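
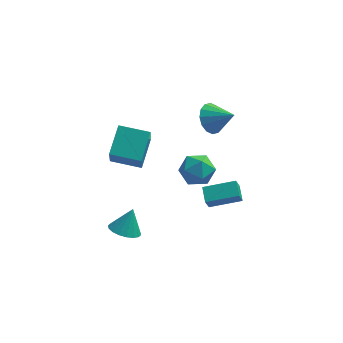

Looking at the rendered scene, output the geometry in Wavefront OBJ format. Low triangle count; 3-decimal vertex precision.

v -2.761 -3.761 -1.531
v -1.857 -3.885 -1.759
v -2.339 -3.159 -0.189
v -1.938 -3.502 -1.905
v -2.182 -3.169 -1.978
v -2.541 -2.954 -1.961
v -2.943 -2.899 -1.86
v -3.309 -3.014 -1.693
v -3.566 -3.277 -1.495
v -3.664 -3.636 -1.303
v -3.583 -4.019 -1.157
v -3.339 -4.352 -1.085
v -2.981 -4.567 -1.101
v -2.579 -4.622 -1.202
v -2.213 -4.507 -1.369
v -1.955 -4.244 -1.568
v 0.441 -1.146 2.775
v 1.476 -0.822 2.572
v 0.584 -2.398 1.508
v 1.619 -2.074 1.305
v 1.375 -2.578 2.256
v 1.287 -1.804 3.039
v 0.773 -1.416 1.041
v 0.685 -0.642 1.824
v 1.682 -0.989 1.5
v 2.054 -1.707 2.251
v 0.006 -1.513 1.829
v 0.378 -2.231 2.58
v -3.909 -0.097 1.563
v -3.536 1.56 2.581
v -4.009 1.049 -0.266
v -3.637 2.706 0.752
v -2.103 -0.346 1.308
v -1.731 1.311 2.326
v -2.204 0.8 -0.521
v -1.831 2.457 0.497
v 1.531 3.647 1.511
v 2.183 4.187 0.891
v 2.829 3.133 2.429
v 2.043 4.535 1.284
v 1.765 4.645 1.739
v 1.425 4.487 2.132
v 1.113 4.104 2.359
v 0.913 3.599 2.359
v 0.879 3.106 2.132
v 1.019 2.758 1.738
v 1.297 2.649 1.284
v 1.637 2.806 0.891
v 1.949 3.189 0.664
v 2.149 3.695 0.664
v 1.764 -3.049 0.192
v 1.575 -3.417 1.036
v 1.554 -2.118 0.55
v 1.365 -2.485 1.395
v 3.555 -2.835 0.685
v 3.366 -3.202 1.53
v 3.345 -1.903 1.044
v 3.156 -2.271 1.888
f 2 1 4
f 2 4 3
f 4 1 5
f 4 5 3
f 5 1 6
f 5 6 3
f 6 1 7
f 6 7 3
f 7 1 8
f 7 8 3
f 8 1 9
f 8 9 3
f 9 1 10
f 9 10 3
f 10 1 11
f 10 11 3
f 11 1 12
f 11 12 3
f 12 1 13
f 12 13 3
f 13 1 14
f 13 14 3
f 14 1 15
f 14 15 3
f 15 1 16
f 15 16 3
f 16 1 2
f 16 2 3
f 17 28 22
f 17 22 18
f 17 18 24
f 17 24 27
f 17 27 28
f 18 22 26
f 22 28 21
f 28 27 19
f 27 24 23
f 24 18 25
f 20 26 21
f 20 21 19
f 20 19 23
f 20 23 25
f 20 25 26
f 21 26 22
f 19 21 28
f 23 19 27
f 25 23 24
f 26 25 18
f 30 32 29
f 33 30 29
f 29 32 31
f 31 33 29
f 30 36 32
f 34 30 33
f 34 36 30
f 32 36 31
f 35 33 31
f 31 36 35
f 35 34 33
f 36 34 35
f 38 37 40
f 38 40 39
f 40 37 41
f 40 41 39
f 41 37 42
f 41 42 39
f 42 37 43
f 42 43 39
f 43 37 44
f 43 44 39
f 44 37 45
f 44 45 39
f 45 37 46
f 45 46 39
f 46 37 47
f 46 47 39
f 47 37 48
f 47 48 39
f 48 37 49
f 48 49 39
f 49 37 50
f 49 50 39
f 50 37 38
f 50 38 39
f 52 54 51
f 55 52 51
f 51 54 53
f 53 55 51
f 52 58 54
f 56 52 55
f 56 58 52
f 54 58 53
f 57 55 53
f 53 58 57
f 57 56 55
f 58 56 57



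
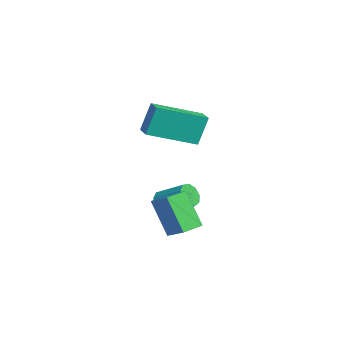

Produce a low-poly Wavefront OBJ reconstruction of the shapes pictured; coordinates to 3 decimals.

v 0.445 0.747 0.785
v 0.27 1.206 2.107
v 0.417 2.805 0.067
v 0.243 3.264 1.389
v 1.377 0.796 0.891
v 1.203 1.255 2.213
v 1.35 2.854 0.173
v 1.175 3.313 1.495
v 2.163 2.24 -4.021
v 1.449 1.729 -2.426
v 2.855 2.734 -3.553
v 2.142 2.223 -1.958
v 2.778 1.377 -4.022
v 2.065 0.866 -2.427
v 3.471 1.871 -3.554
v 2.757 1.36 -1.959
v -0.657 1.853 -3.825
v -0.171 1.67 -4.124
v 0.624 2.624 -3.415
v 0.137 2.807 -3.115
v -0.355 1.975 -4.328
v 0.44 2.929 -3.619
v -0.681 2.223 -4.296
v 0.114 3.177 -3.587
v -0.995 2.298 -4.044
v -0.201 3.252 -3.334
v -1.152 2.164 -3.689
v -0.357 3.118 -2.979
v -1.077 1.885 -3.397
v -0.283 2.839 -2.688
v -0.806 1.591 -3.306
v -0.011 2.545 -2.596
v -0.465 1.42 -3.457
v 0.33 2.373 -2.748
v -0.214 1.451 -3.78
v 0.58 2.405 -3.071
f 2 4 1
f 5 2 1
f 1 4 3
f 3 5 1
f 2 8 4
f 6 2 5
f 6 8 2
f 4 8 3
f 7 5 3
f 3 8 7
f 7 6 5
f 8 6 7
f 10 12 9
f 13 10 9
f 9 12 11
f 11 13 9
f 10 16 12
f 14 10 13
f 14 16 10
f 12 16 11
f 15 13 11
f 11 16 15
f 15 14 13
f 16 14 15
f 18 17 21
f 18 21 19
f 19 21 22
f 19 22 20
f 21 17 23
f 21 23 22
f 22 23 24
f 22 24 20
f 23 17 25
f 23 25 24
f 24 25 26
f 24 26 20
f 25 17 27
f 25 27 26
f 26 27 28
f 26 28 20
f 27 17 29
f 27 29 28
f 28 29 30
f 28 30 20
f 29 17 31
f 29 31 30
f 30 31 32
f 30 32 20
f 31 17 33
f 31 33 32
f 32 33 34
f 32 34 20
f 33 17 35
f 33 35 34
f 34 35 36
f 34 36 20
f 35 17 18
f 35 18 36
f 36 18 19
f 36 19 20



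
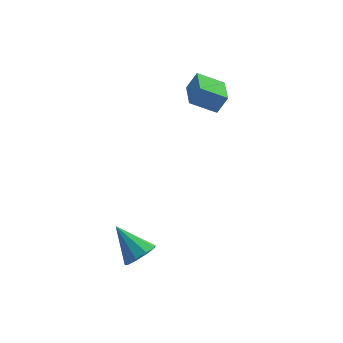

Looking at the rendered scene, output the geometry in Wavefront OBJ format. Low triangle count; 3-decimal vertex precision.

v -1.816 -1.767 -2.624
v -1.225 -1.294 -2.852
v -2.384 -0.533 -1.536
v -1.657 -1.215 -3.167
v -2.163 -1.394 -3.228
v -2.507 -1.747 -3.007
v -2.527 -2.11 -2.606
v -2.215 -2.312 -2.215
v -1.716 -2.259 -2.014
v -1.264 -1.975 -2.1
v -1.07 -1.594 -2.43
v 2.463 2.902 1.932
v 2.957 2.878 2.767
v 2.94 4.26 1.688
v 3.434 4.236 2.522
v 3.546 2.404 1.278
v 4.04 2.38 2.112
v 4.023 3.762 1.033
v 4.517 3.738 1.868
f 2 1 4
f 2 4 3
f 4 1 5
f 4 5 3
f 5 1 6
f 5 6 3
f 6 1 7
f 6 7 3
f 7 1 8
f 7 8 3
f 8 1 9
f 8 9 3
f 9 1 10
f 9 10 3
f 10 1 11
f 10 11 3
f 11 1 2
f 11 2 3
f 13 15 12
f 16 13 12
f 12 15 14
f 14 16 12
f 13 19 15
f 17 13 16
f 17 19 13
f 15 19 14
f 18 16 14
f 14 19 18
f 18 17 16
f 19 17 18



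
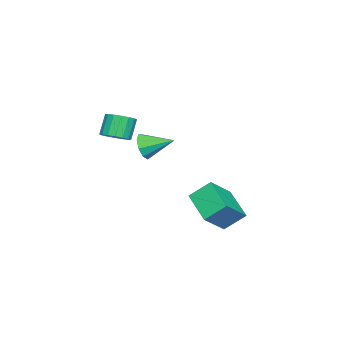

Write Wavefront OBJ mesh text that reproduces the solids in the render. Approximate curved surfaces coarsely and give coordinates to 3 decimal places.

v 3.383 2.251 -5.256
v 2.196 1.023 -4.448
v 3.005 3.193 -4.381
v 1.817 1.964 -3.573
v 4.623 1.756 -4.187
v 3.435 0.527 -3.379
v 4.244 2.697 -3.312
v 3.057 1.469 -2.504
v -0.072 -3.171 -2.166
v 0.203 -2.864 -2.875
v -0.308 -1.689 -1.614
v -0.352 -2.942 -2.902
v -0.776 -3.127 -2.585
v -0.87 -3.333 -2.072
v -0.592 -3.464 -1.603
v -0.07 -3.458 -1.398
v 0.451 -3.317 -1.552
v 0.727 -3.109 -1.993
v 0.629 -2.93 -2.516
v 1.755 -3.861 -0.946
v 2.385 -3.57 -0.611
v 1.774 -3.529 0.501
v 1.145 -3.819 0.166
v 2.2 -3.272 -0.724
v 1.589 -3.231 0.388
v 1.913 -3.109 -0.888
v 1.302 -3.068 0.225
v 1.59 -3.118 -1.065
v 0.979 -3.077 0.048
v 1.305 -3.297 -1.215
v 0.694 -3.256 -0.102
v 1.123 -3.605 -1.303
v 0.512 -3.564 -0.191
v 1.086 -3.972 -1.31
v 0.475 -3.931 -0.197
v 1.202 -4.313 -1.233
v 0.591 -4.272 -0.121
v 1.446 -4.551 -1.091
v 0.835 -4.509 0.022
v 1.76 -4.63 -0.915
v 1.149 -4.589 0.197
v 2.073 -4.533 -0.747
v 1.462 -4.492 0.366
v 2.313 -4.282 -0.624
v 1.703 -4.241 0.488
v 2.426 -3.935 -0.575
v 1.815 -3.894 0.537
f 2 4 1
f 5 2 1
f 1 4 3
f 3 5 1
f 2 8 4
f 6 2 5
f 6 8 2
f 4 8 3
f 7 5 3
f 3 8 7
f 7 6 5
f 8 6 7
f 10 9 12
f 10 12 11
f 12 9 13
f 12 13 11
f 13 9 14
f 13 14 11
f 14 9 15
f 14 15 11
f 15 9 16
f 15 16 11
f 16 9 17
f 16 17 11
f 17 9 18
f 17 18 11
f 18 9 19
f 18 19 11
f 19 9 10
f 19 10 11
f 21 20 24
f 21 24 22
f 22 24 25
f 22 25 23
f 24 20 26
f 24 26 25
f 25 26 27
f 25 27 23
f 26 20 28
f 26 28 27
f 27 28 29
f 27 29 23
f 28 20 30
f 28 30 29
f 29 30 31
f 29 31 23
f 30 20 32
f 30 32 31
f 31 32 33
f 31 33 23
f 32 20 34
f 32 34 33
f 33 34 35
f 33 35 23
f 34 20 36
f 34 36 35
f 35 36 37
f 35 37 23
f 36 20 38
f 36 38 37
f 37 38 39
f 37 39 23
f 38 20 40
f 38 40 39
f 39 40 41
f 39 41 23
f 40 20 42
f 40 42 41
f 41 42 43
f 41 43 23
f 42 20 44
f 42 44 43
f 43 44 45
f 43 45 23
f 44 20 46
f 44 46 45
f 45 46 47
f 45 47 23
f 46 20 21
f 46 21 47
f 47 21 22
f 47 22 23



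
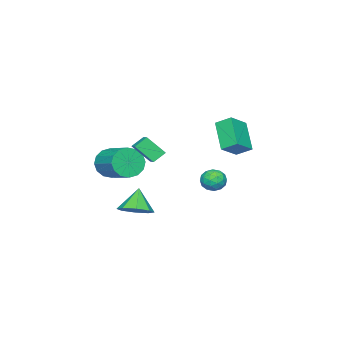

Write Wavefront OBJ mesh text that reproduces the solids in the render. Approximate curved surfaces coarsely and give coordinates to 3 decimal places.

v 0.171 -4.498 -0.582
v 0.89 -4.512 -1.361
v 1.688 -2.736 -0.657
v 0.969 -2.722 0.122
v 0.462 -4.238 -1.567
v 1.26 -2.462 -0.864
v -0.043 -4.034 -1.51
v 0.754 -2.258 -0.807
v -0.492 -3.953 -1.204
v 0.306 -2.178 -0.501
v -0.763 -4.019 -0.732
v 0.035 -2.243 -0.028
v -0.783 -4.213 -0.219
v 0.014 -2.437 0.485
v -0.548 -4.484 0.197
v 0.25 -2.708 0.901
v -0.12 -4.758 0.404
v 0.678 -2.982 1.107
v 0.386 -4.962 0.347
v 1.183 -3.186 1.05
v 0.834 -5.042 0.041
v 1.632 -3.267 0.744
v 1.105 -4.977 -0.432
v 1.903 -3.201 0.272
v 1.126 -4.783 -0.945
v 1.923 -3.007 -0.241
v 1.286 -2.052 -3.303
v 1.867 -2.915 -3.166
v 0.494 -2.368 -1.937
v 2.196 -2.266 -2.825
v 1.991 -1.491 -2.764
v 1.373 -1.045 -3.019
v 0.704 -1.188 -3.44
v 0.376 -1.838 -3.781
v 0.58 -2.613 -3.842
v 1.198 -3.059 -3.587
v -3.119 1.276 2.285
v -1.876 1.082 3.046
v -3.308 2.191 2.827
v -2.066 1.997 3.589
v -2.074 2.343 0.851
v -0.832 2.149 1.613
v -2.264 3.258 1.394
v -1.021 3.064 2.155
v -0.075 -1.202 0.894
v 0.34 -2.151 1.979
v 0.637 -0.476 1.256
v 1.053 -1.424 2.341
v 0.567 -1.556 0.339
v 0.983 -2.504 1.424
v 1.28 -0.829 0.701
v 1.695 -1.778 1.786
v 2.009 3.972 0.042
v 2.625 3.732 0.432
v 1.295 3.188 0.688
v 1.911 2.948 1.078
v 1.641 3.659 1.186
v 2.082 4.143 0.786
v 1.838 2.777 0.334
v 2.279 3.261 -0.066
v 2.519 2.994 0.612
v 2.398 3.539 1.139
v 1.522 3.381 -0.019
v 1.401 3.926 0.508
v 2.38 3.921 0.18
v 1.54 2.999 0.94
v 1.382 3.417 1.003
v 1.744 3.276 1.233
v 2.061 4.162 0.388
v 2.423 4.021 0.618
v 1.845 3.978 1.061
v 1.497 2.899 0.502
v 1.859 2.758 0.732
v 2.176 3.644 -0.113
v 2.538 3.503 0.117
v 2.075 2.942 0.059
v 2.68 3.346 0.515
v 2.26 2.885 0.895
v 2.217 2.784 0.458
v 2.476 3.069 0.223
v 2.608 3.666 0.825
v 2.188 3.205 1.205
v 2.03 3.623 1.268
v 2.289 3.908 1.033
v 2.546 3.232 0.931
v 1.732 3.715 -0.085
v 1.312 3.254 0.295
v 1.631 3.012 0.087
v 1.89 3.297 -0.148
v 1.66 4.035 0.225
v 1.24 3.574 0.605
v 1.444 3.851 0.897
v 1.703 4.136 0.662
v 1.374 3.688 0.189
f 2 1 5
f 2 5 3
f 3 5 6
f 3 6 4
f 5 1 7
f 5 7 6
f 6 7 8
f 6 8 4
f 7 1 9
f 7 9 8
f 8 9 10
f 8 10 4
f 9 1 11
f 9 11 10
f 10 11 12
f 10 12 4
f 11 1 13
f 11 13 12
f 12 13 14
f 12 14 4
f 13 1 15
f 13 15 14
f 14 15 16
f 14 16 4
f 15 1 17
f 15 17 16
f 16 17 18
f 16 18 4
f 17 1 19
f 17 19 18
f 18 19 20
f 18 20 4
f 19 1 21
f 19 21 20
f 20 21 22
f 20 22 4
f 21 1 23
f 21 23 22
f 22 23 24
f 22 24 4
f 23 1 25
f 23 25 24
f 24 25 26
f 24 26 4
f 25 1 2
f 25 2 26
f 26 2 3
f 26 3 4
f 28 27 30
f 28 30 29
f 30 27 31
f 30 31 29
f 31 27 32
f 31 32 29
f 32 27 33
f 32 33 29
f 33 27 34
f 33 34 29
f 34 27 35
f 34 35 29
f 35 27 36
f 35 36 29
f 36 27 28
f 36 28 29
f 38 40 37
f 41 38 37
f 37 40 39
f 39 41 37
f 38 44 40
f 42 38 41
f 42 44 38
f 40 44 39
f 43 41 39
f 39 44 43
f 43 42 41
f 44 42 43
f 46 48 45
f 49 46 45
f 45 48 47
f 47 49 45
f 46 52 48
f 50 46 49
f 50 52 46
f 48 52 47
f 51 49 47
f 47 52 51
f 51 50 49
f 52 50 51
f 53 90 69
f 90 64 93
f 69 93 58
f 90 93 69
f 53 69 65
f 69 58 70
f 65 70 54
f 69 70 65
f 53 65 74
f 65 54 75
f 74 75 60
f 65 75 74
f 53 74 86
f 74 60 89
f 86 89 63
f 74 89 86
f 53 86 90
f 86 63 94
f 90 94 64
f 86 94 90
f 54 70 81
f 70 58 84
f 81 84 62
f 70 84 81
f 58 93 71
f 93 64 92
f 71 92 57
f 93 92 71
f 64 94 91
f 94 63 87
f 91 87 55
f 94 87 91
f 63 89 88
f 89 60 76
f 88 76 59
f 89 76 88
f 60 75 80
f 75 54 77
f 80 77 61
f 75 77 80
f 56 82 68
f 82 62 83
f 68 83 57
f 82 83 68
f 56 68 66
f 68 57 67
f 66 67 55
f 68 67 66
f 56 66 73
f 66 55 72
f 73 72 59
f 66 72 73
f 56 73 78
f 73 59 79
f 78 79 61
f 73 79 78
f 56 78 82
f 78 61 85
f 82 85 62
f 78 85 82
f 57 83 71
f 83 62 84
f 71 84 58
f 83 84 71
f 55 67 91
f 67 57 92
f 91 92 64
f 67 92 91
f 59 72 88
f 72 55 87
f 88 87 63
f 72 87 88
f 61 79 80
f 79 59 76
f 80 76 60
f 79 76 80
f 62 85 81
f 85 61 77
f 81 77 54
f 85 77 81



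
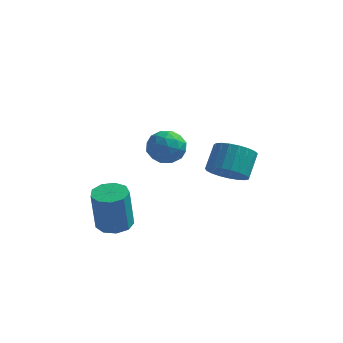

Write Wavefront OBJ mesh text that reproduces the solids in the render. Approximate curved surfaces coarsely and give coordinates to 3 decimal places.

v 0.131 0.132 -0.144
v 0.76 0.511 -0.486
v 0.9 -0.251 0.846
v 1.529 0.128 0.504
v 0.917 0.558 0.814
v 0.442 0.795 0.202
v 1.218 -0.535 0.158
v 0.743 -0.298 -0.454
v 1.432 0.099 -0.299
v 1.246 0.774 0.106
v 0.414 -0.514 0.254
v 0.228 0.161 0.659
v 0.378 0.355 -0.402
v 1.282 -0.095 0.762
v 0.922 0.158 0.944
v 1.292 0.381 0.743
v 0.191 0.522 0.003
v 0.561 0.744 -0.198
v 0.653 0.772 0.566
v 1.099 -0.484 0.558
v 1.469 -0.262 0.357
v 0.368 -0.121 -0.383
v 0.738 0.102 -0.584
v 1.007 -0.512 -0.206
v 1.143 0.335 -0.493
v 1.594 0.11 0.088
v 1.412 -0.279 -0.115
v 1.133 -0.14 -0.474
v 1.033 0.732 -0.255
v 1.485 0.507 0.327
v 1.125 0.76 0.509
v 0.846 0.899 0.15
v 1.428 0.49 -0.145
v 0.175 -0.247 0.033
v 0.627 -0.472 0.615
v 0.814 -0.639 0.21
v 0.535 -0.5 -0.149
v 0.066 0.15 0.272
v 0.517 -0.075 0.853
v 0.527 0.4 0.834
v 0.248 0.539 0.475
v 0.232 -0.23 0.505
v 2.451 2.643 -2.333
v 3.267 2.378 -2.136
v 3.345 3.271 -1.251
v 2.529 3.537 -1.447
v 3.329 2.629 -2.395
v 3.407 3.522 -1.51
v 3.239 2.882 -2.643
v 3.317 3.776 -1.758
v 3.013 3.095 -2.838
v 3.091 3.988 -1.952
v 2.69 3.229 -2.945
v 2.768 4.122 -2.059
v 2.325 3.262 -2.946
v 2.403 4.155 -2.061
v 1.983 3.188 -2.841
v 2.061 4.081 -1.956
v 1.721 3.02 -2.648
v 1.799 3.913 -1.763
v 1.585 2.787 -2.401
v 1.663 3.68 -1.516
v 1.6 2.529 -2.142
v 1.678 3.422 -1.257
v 1.761 2.291 -1.916
v 1.839 3.184 -1.031
v 2.042 2.113 -1.762
v 2.12 3.007 -0.877
v 2.393 2.028 -1.706
v 2.471 2.921 -0.821
v 2.755 2.049 -1.759
v 2.833 2.942 -0.874
v 3.064 2.172 -1.911
v 3.142 3.066 -1.026
v -0.77 -1.164 -3.508
v -0.347 -0.578 -3.399
v -0.408 -0.87 -1.584
v -0.83 -1.456 -1.692
v -0.828 -0.445 -3.394
v -0.889 -0.737 -1.579
v -1.282 -0.648 -3.442
v -1.343 -0.94 -1.626
v -1.496 -1.093 -3.521
v -1.557 -1.385 -1.705
v -1.37 -1.57 -3.593
v -1.431 -1.862 -1.778
v -0.963 -1.858 -3.626
v -1.024 -2.15 -1.81
v -0.465 -1.821 -3.603
v -0.526 -2.113 -1.788
v -0.11 -1.476 -3.536
v -0.171 -1.768 -1.72
v -0.064 -0.986 -3.455
v -0.125 -1.278 -1.64
f 1 38 17
f 38 12 41
f 17 41 6
f 38 41 17
f 1 17 13
f 17 6 18
f 13 18 2
f 17 18 13
f 1 13 22
f 13 2 23
f 22 23 8
f 13 23 22
f 1 22 34
f 22 8 37
f 34 37 11
f 22 37 34
f 1 34 38
f 34 11 42
f 38 42 12
f 34 42 38
f 2 18 29
f 18 6 32
f 29 32 10
f 18 32 29
f 6 41 19
f 41 12 40
f 19 40 5
f 41 40 19
f 12 42 39
f 42 11 35
f 39 35 3
f 42 35 39
f 11 37 36
f 37 8 24
f 36 24 7
f 37 24 36
f 8 23 28
f 23 2 25
f 28 25 9
f 23 25 28
f 4 30 16
f 30 10 31
f 16 31 5
f 30 31 16
f 4 16 14
f 16 5 15
f 14 15 3
f 16 15 14
f 4 14 21
f 14 3 20
f 21 20 7
f 14 20 21
f 4 21 26
f 21 7 27
f 26 27 9
f 21 27 26
f 4 26 30
f 26 9 33
f 30 33 10
f 26 33 30
f 5 31 19
f 31 10 32
f 19 32 6
f 31 32 19
f 3 15 39
f 15 5 40
f 39 40 12
f 15 40 39
f 7 20 36
f 20 3 35
f 36 35 11
f 20 35 36
f 9 27 28
f 27 7 24
f 28 24 8
f 27 24 28
f 10 33 29
f 33 9 25
f 29 25 2
f 33 25 29
f 44 43 47
f 44 47 45
f 45 47 48
f 45 48 46
f 47 43 49
f 47 49 48
f 48 49 50
f 48 50 46
f 49 43 51
f 49 51 50
f 50 51 52
f 50 52 46
f 51 43 53
f 51 53 52
f 52 53 54
f 52 54 46
f 53 43 55
f 53 55 54
f 54 55 56
f 54 56 46
f 55 43 57
f 55 57 56
f 56 57 58
f 56 58 46
f 57 43 59
f 57 59 58
f 58 59 60
f 58 60 46
f 59 43 61
f 59 61 60
f 60 61 62
f 60 62 46
f 61 43 63
f 61 63 62
f 62 63 64
f 62 64 46
f 63 43 65
f 63 65 64
f 64 65 66
f 64 66 46
f 65 43 67
f 65 67 66
f 66 67 68
f 66 68 46
f 67 43 69
f 67 69 68
f 68 69 70
f 68 70 46
f 69 43 71
f 69 71 70
f 70 71 72
f 70 72 46
f 71 43 73
f 71 73 72
f 72 73 74
f 72 74 46
f 73 43 44
f 73 44 74
f 74 44 45
f 74 45 46
f 76 75 79
f 76 79 77
f 77 79 80
f 77 80 78
f 79 75 81
f 79 81 80
f 80 81 82
f 80 82 78
f 81 75 83
f 81 83 82
f 82 83 84
f 82 84 78
f 83 75 85
f 83 85 84
f 84 85 86
f 84 86 78
f 85 75 87
f 85 87 86
f 86 87 88
f 86 88 78
f 87 75 89
f 87 89 88
f 88 89 90
f 88 90 78
f 89 75 91
f 89 91 90
f 90 91 92
f 90 92 78
f 91 75 93
f 91 93 92
f 92 93 94
f 92 94 78
f 93 75 76
f 93 76 94
f 94 76 77
f 94 77 78



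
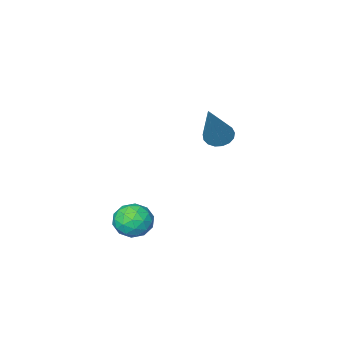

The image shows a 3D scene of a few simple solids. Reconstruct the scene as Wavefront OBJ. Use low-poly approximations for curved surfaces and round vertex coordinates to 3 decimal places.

v 2.691 2.233 -0.929
v 2.949 2.521 -1.519
v 3.751 2.079 -0.541
v 4.009 2.367 -1.131
v 3.663 2.767 -0.665
v 3.008 2.862 -0.905
v 3.692 1.738 -1.155
v 3.037 1.833 -1.395
v 3.567 2.214 -1.658
v 3.549 2.851 -1.356
v 3.151 1.749 -0.704
v 3.133 2.386 -0.402
v 2.727 2.391 -1.258
v 3.973 2.209 -0.802
v 3.77 2.445 -0.528
v 3.921 2.614 -0.875
v 2.761 2.591 -0.898
v 2.913 2.76 -1.244
v 3.333 2.905 -0.743
v 3.787 1.84 -0.816
v 3.939 2.009 -1.162
v 2.779 1.986 -1.185
v 2.93 2.155 -1.532
v 3.367 1.695 -1.317
v 3.242 2.38 -1.686
v 3.865 2.289 -1.458
v 3.679 1.919 -1.472
v 3.294 1.975 -1.613
v 3.231 2.753 -1.509
v 3.855 2.663 -1.281
v 3.651 2.898 -1.007
v 3.266 2.954 -1.148
v 3.595 2.573 -1.591
v 2.845 1.937 -0.779
v 3.469 1.847 -0.551
v 3.434 1.646 -0.912
v 3.049 1.702 -1.053
v 2.835 2.311 -0.602
v 3.458 2.22 -0.374
v 3.406 2.625 -0.447
v 3.021 2.681 -0.588
v 3.105 2.027 -0.469
v -0.881 0.836 0.928
v -0.406 0.65 0.751
v 0.041 1.564 2.632
v -0.418 0.889 0.655
v -0.536 1.117 0.621
v -0.733 1.28 0.658
v -0.964 1.342 0.757
v -1.176 1.287 0.894
v -1.32 1.129 1.04
v -1.364 0.905 1.159
v -1.297 0.664 1.226
v -1.134 0.463 1.224
v -0.914 0.347 1.154
v -0.686 0.343 1.033
v -0.503 0.453 0.887
f 1 38 17
f 38 12 41
f 17 41 6
f 38 41 17
f 1 17 13
f 17 6 18
f 13 18 2
f 17 18 13
f 1 13 22
f 13 2 23
f 22 23 8
f 13 23 22
f 1 22 34
f 22 8 37
f 34 37 11
f 22 37 34
f 1 34 38
f 34 11 42
f 38 42 12
f 34 42 38
f 2 18 29
f 18 6 32
f 29 32 10
f 18 32 29
f 6 41 19
f 41 12 40
f 19 40 5
f 41 40 19
f 12 42 39
f 42 11 35
f 39 35 3
f 42 35 39
f 11 37 36
f 37 8 24
f 36 24 7
f 37 24 36
f 8 23 28
f 23 2 25
f 28 25 9
f 23 25 28
f 4 30 16
f 30 10 31
f 16 31 5
f 30 31 16
f 4 16 14
f 16 5 15
f 14 15 3
f 16 15 14
f 4 14 21
f 14 3 20
f 21 20 7
f 14 20 21
f 4 21 26
f 21 7 27
f 26 27 9
f 21 27 26
f 4 26 30
f 26 9 33
f 30 33 10
f 26 33 30
f 5 31 19
f 31 10 32
f 19 32 6
f 31 32 19
f 3 15 39
f 15 5 40
f 39 40 12
f 15 40 39
f 7 20 36
f 20 3 35
f 36 35 11
f 20 35 36
f 9 27 28
f 27 7 24
f 28 24 8
f 27 24 28
f 10 33 29
f 33 9 25
f 29 25 2
f 33 25 29
f 44 43 46
f 44 46 45
f 46 43 47
f 46 47 45
f 47 43 48
f 47 48 45
f 48 43 49
f 48 49 45
f 49 43 50
f 49 50 45
f 50 43 51
f 50 51 45
f 51 43 52
f 51 52 45
f 52 43 53
f 52 53 45
f 53 43 54
f 53 54 45
f 54 43 55
f 54 55 45
f 55 43 56
f 55 56 45
f 56 43 57
f 56 57 45
f 57 43 44
f 57 44 45



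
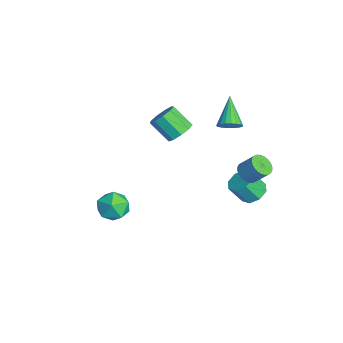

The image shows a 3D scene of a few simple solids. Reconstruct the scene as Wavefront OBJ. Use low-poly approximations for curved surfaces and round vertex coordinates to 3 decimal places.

v -1.475 1.096 0.044
v -1.062 1.452 0.643
v -1.813 0.621 1.655
v -2.225 0.264 1.056
v -1.524 1.738 0.535
v -2.275 0.907 1.547
v -1.963 1.723 0.197
v -2.714 0.892 1.21
v -2.173 1.415 -0.212
v -2.924 0.584 0.8
v -2.057 0.957 -0.502
v -2.808 0.126 0.511
v -1.668 0.564 -0.536
v -2.419 -0.267 0.476
v -1.189 0.42 -0.299
v -1.939 -0.412 0.713
v -0.843 0.592 0.098
v -1.594 -0.24 1.111
v -0.793 0.999 0.47
v -1.544 0.168 1.483
v -1.087 3.608 0.493
v -0.653 3.58 1.042
v -2.553 3.952 1.667
v -0.646 3.882 0.963
v -0.726 4.129 0.791
v -0.877 4.272 0.56
v -1.07 4.285 0.315
v -1.266 4.163 0.106
v -1.427 3.931 -0.027
v -1.52 3.635 -0.056
v -1.527 3.334 0.023
v -1.447 3.087 0.195
v -1.296 2.943 0.426
v -1.103 2.931 0.671
v -0.907 3.053 0.88
v -0.747 3.285 1.013
v 2.906 3.942 -1.559
v 3.333 4.46 -1.162
v 3.221 3.756 -0.124
v 2.794 3.238 -0.521
v 2.749 4.582 -1.143
v 2.637 3.878 -0.104
v 2.257 4.33 -1.367
v 2.145 3.626 -0.328
v 2.145 3.85 -1.704
v 2.033 3.146 -0.665
v 2.479 3.424 -1.956
v 2.367 2.72 -0.918
v 3.063 3.302 -1.976
v 2.951 2.598 -0.937
v 3.555 3.554 -1.752
v 3.443 2.85 -0.713
v 3.667 4.034 -1.415
v 3.555 3.33 -0.376
v 3.166 3.505 0.367
v 3.765 3.238 0.292
v 4.154 3.869 1.158
v 3.554 4.135 1.233
v 3.781 3.443 0.136
v 4.17 4.074 1.002
v 3.703 3.656 0.015
v 4.092 4.287 0.881
v 3.543 3.847 -0.052
v 3.932 4.478 0.814
v 3.326 3.986 -0.056
v 3.715 4.616 0.811
v 3.085 4.051 0.005
v 3.474 4.682 0.872
v 2.856 4.033 0.121
v 3.244 4.664 0.988
v 2.673 3.935 0.275
v 3.062 4.565 1.141
v 2.566 3.771 0.442
v 2.955 4.402 1.308
v 2.55 3.566 0.598
v 2.939 4.197 1.464
v 2.628 3.353 0.719
v 3.017 3.984 1.585
v 2.788 3.162 0.786
v 3.177 3.793 1.652
v 3.005 3.024 0.789
v 3.394 3.654 1.656
v 3.246 2.958 0.728
v 3.635 3.589 1.595
v 3.476 2.976 0.612
v 3.864 3.607 1.479
v 3.658 3.075 0.459
v 4.047 3.705 1.325
v 1.045 -2.862 -3.087
v 1.797 -2.249 -2.898
v 1.563 -3.851 -1.942
v 2.315 -3.238 -1.753
v 1.39 -2.97 -1.53
v 1.07 -2.358 -2.237
v 2.29 -3.742 -2.603
v 1.97 -3.13 -3.31
v 2.566 -2.793 -2.598
v 2.01 -2.316 -1.935
v 1.35 -3.784 -2.905
v 0.794 -3.307 -2.242
f 2 1 5
f 2 5 3
f 3 5 6
f 3 6 4
f 5 1 7
f 5 7 6
f 6 7 8
f 6 8 4
f 7 1 9
f 7 9 8
f 8 9 10
f 8 10 4
f 9 1 11
f 9 11 10
f 10 11 12
f 10 12 4
f 11 1 13
f 11 13 12
f 12 13 14
f 12 14 4
f 13 1 15
f 13 15 14
f 14 15 16
f 14 16 4
f 15 1 17
f 15 17 16
f 16 17 18
f 16 18 4
f 17 1 19
f 17 19 18
f 18 19 20
f 18 20 4
f 19 1 2
f 19 2 20
f 20 2 3
f 20 3 4
f 22 21 24
f 22 24 23
f 24 21 25
f 24 25 23
f 25 21 26
f 25 26 23
f 26 21 27
f 26 27 23
f 27 21 28
f 27 28 23
f 28 21 29
f 28 29 23
f 29 21 30
f 29 30 23
f 30 21 31
f 30 31 23
f 31 21 32
f 31 32 23
f 32 21 33
f 32 33 23
f 33 21 34
f 33 34 23
f 34 21 35
f 34 35 23
f 35 21 36
f 35 36 23
f 36 21 22
f 36 22 23
f 38 37 41
f 38 41 39
f 39 41 42
f 39 42 40
f 41 37 43
f 41 43 42
f 42 43 44
f 42 44 40
f 43 37 45
f 43 45 44
f 44 45 46
f 44 46 40
f 45 37 47
f 45 47 46
f 46 47 48
f 46 48 40
f 47 37 49
f 47 49 48
f 48 49 50
f 48 50 40
f 49 37 51
f 49 51 50
f 50 51 52
f 50 52 40
f 51 37 53
f 51 53 52
f 52 53 54
f 52 54 40
f 53 37 38
f 53 38 54
f 54 38 39
f 54 39 40
f 56 55 59
f 56 59 57
f 57 59 60
f 57 60 58
f 59 55 61
f 59 61 60
f 60 61 62
f 60 62 58
f 61 55 63
f 61 63 62
f 62 63 64
f 62 64 58
f 63 55 65
f 63 65 64
f 64 65 66
f 64 66 58
f 65 55 67
f 65 67 66
f 66 67 68
f 66 68 58
f 67 55 69
f 67 69 68
f 68 69 70
f 68 70 58
f 69 55 71
f 69 71 70
f 70 71 72
f 70 72 58
f 71 55 73
f 71 73 72
f 72 73 74
f 72 74 58
f 73 55 75
f 73 75 74
f 74 75 76
f 74 76 58
f 75 55 77
f 75 77 76
f 76 77 78
f 76 78 58
f 77 55 79
f 77 79 78
f 78 79 80
f 78 80 58
f 79 55 81
f 79 81 80
f 80 81 82
f 80 82 58
f 81 55 83
f 81 83 82
f 82 83 84
f 82 84 58
f 83 55 85
f 83 85 84
f 84 85 86
f 84 86 58
f 85 55 87
f 85 87 86
f 86 87 88
f 86 88 58
f 87 55 56
f 87 56 88
f 88 56 57
f 88 57 58
f 89 100 94
f 89 94 90
f 89 90 96
f 89 96 99
f 89 99 100
f 90 94 98
f 94 100 93
f 100 99 91
f 99 96 95
f 96 90 97
f 92 98 93
f 92 93 91
f 92 91 95
f 92 95 97
f 92 97 98
f 93 98 94
f 91 93 100
f 95 91 99
f 97 95 96
f 98 97 90



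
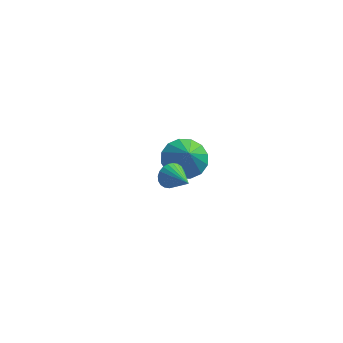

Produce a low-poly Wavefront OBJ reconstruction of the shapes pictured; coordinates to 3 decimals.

v -3.875 -2.444 -0.207
v -3.607 -2.441 -0.629
v -3.185 -3.196 0.227
v -3.518 -2.301 -0.527
v -3.484 -2.182 -0.376
v -3.51 -2.103 -0.199
v -3.591 -2.076 -0.024
v -3.715 -2.105 0.124
v -3.864 -2.186 0.221
v -4.014 -2.306 0.253
v -4.144 -2.447 0.214
v -4.232 -2.587 0.112
v -4.267 -2.706 -0.039
v -4.241 -2.785 -0.216
v -4.16 -2.812 -0.391
v -4.036 -2.783 -0.538
v -3.887 -2.702 -0.636
v -3.736 -2.582 -0.667
v -4.073 1.745 -3.442
v -3.293 2.108 -3.433
v -3.827 1.195 -2.558
v -3.549 2.38 -3.192
v -3.946 2.483 -3.018
v -4.377 2.388 -2.958
v -4.726 2.12 -3.028
v -4.9 1.753 -3.208
v -4.852 1.383 -3.452
v -4.596 1.11 -3.692
v -4.199 1.008 -3.866
v -3.768 1.103 -3.926
v -3.419 1.37 -3.857
v -3.245 1.738 -3.676
f 2 1 4
f 2 4 3
f 4 1 5
f 4 5 3
f 5 1 6
f 5 6 3
f 6 1 7
f 6 7 3
f 7 1 8
f 7 8 3
f 8 1 9
f 8 9 3
f 9 1 10
f 9 10 3
f 10 1 11
f 10 11 3
f 11 1 12
f 11 12 3
f 12 1 13
f 12 13 3
f 13 1 14
f 13 14 3
f 14 1 15
f 14 15 3
f 15 1 16
f 15 16 3
f 16 1 17
f 16 17 3
f 17 1 18
f 17 18 3
f 18 1 2
f 18 2 3
f 20 19 22
f 20 22 21
f 22 19 23
f 22 23 21
f 23 19 24
f 23 24 21
f 24 19 25
f 24 25 21
f 25 19 26
f 25 26 21
f 26 19 27
f 26 27 21
f 27 19 28
f 27 28 21
f 28 19 29
f 28 29 21
f 29 19 30
f 29 30 21
f 30 19 31
f 30 31 21
f 31 19 32
f 31 32 21
f 32 19 20
f 32 20 21



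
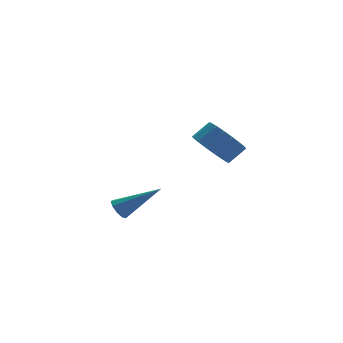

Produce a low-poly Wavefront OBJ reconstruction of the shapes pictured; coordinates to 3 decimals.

v 2.15 3.161 0.566
v 2.802 2.94 -0.186
v 3.581 2.897 0.501
v 2.93 3.119 1.254
v 2.814 3.393 -0.172
v 3.594 3.35 0.515
v 2.695 3.801 -0.012
v 3.475 3.758 0.675
v 2.468 4.082 0.263
v 3.248 4.039 0.95
v 2.178 4.18 0.598
v 2.958 4.138 1.285
v 1.883 4.077 0.927
v 2.662 4.035 1.614
v 1.64 3.793 1.184
v 2.42 3.75 1.871
v 1.499 3.383 1.319
v 2.278 3.34 2.006
v 1.486 2.93 1.305
v 2.266 2.887 1.992
v 1.605 2.522 1.145
v 2.385 2.479 1.832
v 1.832 2.241 0.87
v 2.612 2.198 1.557
v 2.122 2.142 0.535
v 2.902 2.1 1.222
v 2.418 2.245 0.206
v 3.197 2.203 0.893
v 2.66 2.53 -0.051
v 3.44 2.487 0.636
v -2.762 1.685 -1.164
v -2.426 1.724 -1.572
v -1.298 0.895 -0.036
v -2.416 2.027 -1.374
v -2.568 2.17 -1.077
v -2.81 2.086 -0.821
v -3.03 1.814 -0.726
v -3.125 1.481 -0.836
v -3.05 1.244 -1.099
v -2.84 1.213 -1.393
v -2.594 1.403 -1.58
f 2 1 5
f 2 5 3
f 3 5 6
f 3 6 4
f 5 1 7
f 5 7 6
f 6 7 8
f 6 8 4
f 7 1 9
f 7 9 8
f 8 9 10
f 8 10 4
f 9 1 11
f 9 11 10
f 10 11 12
f 10 12 4
f 11 1 13
f 11 13 12
f 12 13 14
f 12 14 4
f 13 1 15
f 13 15 14
f 14 15 16
f 14 16 4
f 15 1 17
f 15 17 16
f 16 17 18
f 16 18 4
f 17 1 19
f 17 19 18
f 18 19 20
f 18 20 4
f 19 1 21
f 19 21 20
f 20 21 22
f 20 22 4
f 21 1 23
f 21 23 22
f 22 23 24
f 22 24 4
f 23 1 25
f 23 25 24
f 24 25 26
f 24 26 4
f 25 1 27
f 25 27 26
f 26 27 28
f 26 28 4
f 27 1 29
f 27 29 28
f 28 29 30
f 28 30 4
f 29 1 2
f 29 2 30
f 30 2 3
f 30 3 4
f 32 31 34
f 32 34 33
f 34 31 35
f 34 35 33
f 35 31 36
f 35 36 33
f 36 31 37
f 36 37 33
f 37 31 38
f 37 38 33
f 38 31 39
f 38 39 33
f 39 31 40
f 39 40 33
f 40 31 41
f 40 41 33
f 41 31 32
f 41 32 33



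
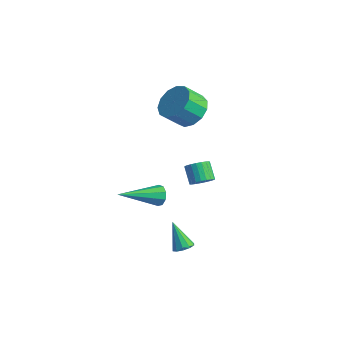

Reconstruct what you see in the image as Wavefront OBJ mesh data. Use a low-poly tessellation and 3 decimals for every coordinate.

v -2.145 3.975 0.039
v -1.312 4.187 0.531
v -1.622 3.357 1.413
v -2.455 3.145 0.921
v -1.702 4.537 0.724
v -2.012 3.706 1.605
v -2.232 4.708 0.699
v -2.542 3.878 1.581
v -2.735 4.647 0.465
v -3.045 3.817 1.346
v -3.05 4.372 0.095
v -3.36 3.542 0.977
v -3.078 3.972 -0.292
v -3.388 3.142 0.59
v -2.81 3.572 -0.574
v -3.12 2.742 0.308
v -2.331 3.301 -0.661
v -2.64 2.47 0.22
v -1.792 3.243 -0.526
v -2.102 2.413 0.355
v -1.366 3.418 -0.212
v -1.676 2.588 0.67
v -1.187 3.77 0.182
v -1.497 2.94 1.064
v 1.352 -0.838 -1.273
v 1.515 -1.072 -1.755
v 0.828 -2.742 -0.527
v 1.809 -1.057 -1.51
v 1.89 -0.94 -1.155
v 1.719 -0.775 -0.854
v 1.376 -0.64 -0.75
v 1.022 -0.598 -0.89
v 0.822 -0.668 -1.209
v 0.871 -0.818 -1.558
v 1.144 -0.978 -1.774
v 3.546 -1.331 -3.11
v 3.899 -1.027 -2.902
v 2.814 -1.329 -1.87
v 3.678 -0.844 -3.033
v 3.407 -0.848 -3.193
v 3.189 -1.036 -3.322
v 3.107 -1.337 -3.369
v 3.194 -1.635 -3.318
v 3.415 -1.818 -3.187
v 3.686 -1.814 -3.026
v 3.904 -1.626 -2.898
v 3.985 -1.325 -2.85
v 0.06 2.738 -3.029
v 0.464 3.101 -2.774
v -0.216 3.365 -2.075
v -0.62 3.002 -2.331
v 0.354 3.253 -2.938
v -0.326 3.517 -2.239
v 0.193 3.316 -3.118
v -0.487 3.58 -2.419
v 0.009 3.279 -3.283
v -0.67 3.543 -2.584
v -0.166 3.149 -3.404
v -0.845 3.413 -2.705
v -0.302 2.947 -3.46
v -0.981 3.212 -2.761
v -0.375 2.71 -3.442
v -1.055 2.974 -2.743
v -0.373 2.477 -3.352
v -1.053 2.741 -2.653
v -0.297 2.289 -3.207
v -0.976 2.553 -2.508
v -0.159 2.179 -3.031
v -0.838 2.443 -2.332
v 0.017 2.166 -2.854
v -0.662 2.43 -2.155
v 0.201 2.251 -2.708
v -0.479 2.515 -2.009
v 0.36 2.421 -2.618
v -0.32 2.685 -1.919
v 0.467 2.645 -2.599
v -0.213 2.909 -1.9
v 0.504 2.886 -2.654
v -0.176 3.15 -1.955
f 2 1 5
f 2 5 3
f 3 5 6
f 3 6 4
f 5 1 7
f 5 7 6
f 6 7 8
f 6 8 4
f 7 1 9
f 7 9 8
f 8 9 10
f 8 10 4
f 9 1 11
f 9 11 10
f 10 11 12
f 10 12 4
f 11 1 13
f 11 13 12
f 12 13 14
f 12 14 4
f 13 1 15
f 13 15 14
f 14 15 16
f 14 16 4
f 15 1 17
f 15 17 16
f 16 17 18
f 16 18 4
f 17 1 19
f 17 19 18
f 18 19 20
f 18 20 4
f 19 1 21
f 19 21 20
f 20 21 22
f 20 22 4
f 21 1 23
f 21 23 22
f 22 23 24
f 22 24 4
f 23 1 2
f 23 2 24
f 24 2 3
f 24 3 4
f 26 25 28
f 26 28 27
f 28 25 29
f 28 29 27
f 29 25 30
f 29 30 27
f 30 25 31
f 30 31 27
f 31 25 32
f 31 32 27
f 32 25 33
f 32 33 27
f 33 25 34
f 33 34 27
f 34 25 35
f 34 35 27
f 35 25 26
f 35 26 27
f 37 36 39
f 37 39 38
f 39 36 40
f 39 40 38
f 40 36 41
f 40 41 38
f 41 36 42
f 41 42 38
f 42 36 43
f 42 43 38
f 43 36 44
f 43 44 38
f 44 36 45
f 44 45 38
f 45 36 46
f 45 46 38
f 46 36 47
f 46 47 38
f 47 36 37
f 47 37 38
f 49 48 52
f 49 52 50
f 50 52 53
f 50 53 51
f 52 48 54
f 52 54 53
f 53 54 55
f 53 55 51
f 54 48 56
f 54 56 55
f 55 56 57
f 55 57 51
f 56 48 58
f 56 58 57
f 57 58 59
f 57 59 51
f 58 48 60
f 58 60 59
f 59 60 61
f 59 61 51
f 60 48 62
f 60 62 61
f 61 62 63
f 61 63 51
f 62 48 64
f 62 64 63
f 63 64 65
f 63 65 51
f 64 48 66
f 64 66 65
f 65 66 67
f 65 67 51
f 66 48 68
f 66 68 67
f 67 68 69
f 67 69 51
f 68 48 70
f 68 70 69
f 69 70 71
f 69 71 51
f 70 48 72
f 70 72 71
f 71 72 73
f 71 73 51
f 72 48 74
f 72 74 73
f 73 74 75
f 73 75 51
f 74 48 76
f 74 76 75
f 75 76 77
f 75 77 51
f 76 48 78
f 76 78 77
f 77 78 79
f 77 79 51
f 78 48 49
f 78 49 79
f 79 49 50
f 79 50 51



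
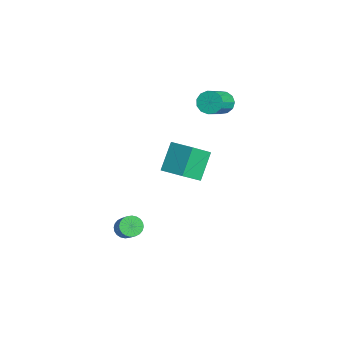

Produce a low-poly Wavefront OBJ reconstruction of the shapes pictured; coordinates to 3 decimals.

v 1.394 -3.592 0.007
v 1.799 -3.559 -0.349
v 2.851 -3.675 0.838
v 2.446 -3.708 1.193
v 1.769 -3.356 -0.302
v 2.821 -3.472 0.884
v 1.682 -3.188 -0.208
v 2.733 -3.305 0.978
v 1.551 -3.082 -0.082
v 2.602 -3.199 1.105
v 1.396 -3.054 0.058
v 2.447 -3.171 1.245
v 1.241 -3.108 0.19
v 2.292 -3.224 1.377
v 1.109 -3.235 0.294
v 2.161 -3.351 1.481
v 1.021 -3.416 0.355
v 2.072 -3.533 1.542
v 0.989 -3.625 0.362
v 2.041 -3.741 1.549
v 1.019 -3.828 0.316
v 2.071 -3.944 1.502
v 1.107 -3.995 0.222
v 2.158 -4.112 1.408
v 1.238 -4.101 0.095
v 2.289 -4.218 1.282
v 1.393 -4.129 -0.045
v 2.444 -4.246 1.142
v 1.548 -4.076 -0.177
v 2.599 -4.192 1.01
v 1.679 -3.949 -0.281
v 2.731 -4.065 0.906
v 1.768 -3.767 -0.342
v 2.819 -3.884 0.845
v -3.715 1.564 -0.44
v -3.377 0.489 0.623
v -2.629 2.208 -0.135
v -2.29 1.133 0.929
v -2.89 0.707 -1.569
v -2.551 -0.368 -0.505
v -1.803 1.351 -1.263
v -1.465 0.276 -0.2
v -2.908 2.833 3.198
v -2.393 2.909 2.826
v -1.337 1.843 4.071
v -1.852 1.767 4.442
v -2.391 3.184 3.059
v -1.335 2.118 4.304
v -2.553 3.347 3.337
v -1.497 2.281 4.582
v -2.828 3.347 3.57
v -1.772 2.281 4.815
v -3.129 3.184 3.685
v -2.072 2.118 4.93
v -3.359 2.909 3.645
v -2.303 1.843 4.89
v -3.446 2.61 3.463
v -2.39 1.544 4.708
v -3.362 2.382 3.197
v -2.306 1.316 4.442
v -3.135 2.297 2.931
v -2.078 1.231 4.176
v -2.835 2.382 2.749
v -1.778 1.316 3.994
v -2.558 2.611 2.71
v -1.502 1.544 3.955
f 2 1 5
f 2 5 3
f 3 5 6
f 3 6 4
f 5 1 7
f 5 7 6
f 6 7 8
f 6 8 4
f 7 1 9
f 7 9 8
f 8 9 10
f 8 10 4
f 9 1 11
f 9 11 10
f 10 11 12
f 10 12 4
f 11 1 13
f 11 13 12
f 12 13 14
f 12 14 4
f 13 1 15
f 13 15 14
f 14 15 16
f 14 16 4
f 15 1 17
f 15 17 16
f 16 17 18
f 16 18 4
f 17 1 19
f 17 19 18
f 18 19 20
f 18 20 4
f 19 1 21
f 19 21 20
f 20 21 22
f 20 22 4
f 21 1 23
f 21 23 22
f 22 23 24
f 22 24 4
f 23 1 25
f 23 25 24
f 24 25 26
f 24 26 4
f 25 1 27
f 25 27 26
f 26 27 28
f 26 28 4
f 27 1 29
f 27 29 28
f 28 29 30
f 28 30 4
f 29 1 31
f 29 31 30
f 30 31 32
f 30 32 4
f 31 1 33
f 31 33 32
f 32 33 34
f 32 34 4
f 33 1 2
f 33 2 34
f 34 2 3
f 34 3 4
f 36 38 35
f 39 36 35
f 35 38 37
f 37 39 35
f 36 42 38
f 40 36 39
f 40 42 36
f 38 42 37
f 41 39 37
f 37 42 41
f 41 40 39
f 42 40 41
f 44 43 47
f 44 47 45
f 45 47 48
f 45 48 46
f 47 43 49
f 47 49 48
f 48 49 50
f 48 50 46
f 49 43 51
f 49 51 50
f 50 51 52
f 50 52 46
f 51 43 53
f 51 53 52
f 52 53 54
f 52 54 46
f 53 43 55
f 53 55 54
f 54 55 56
f 54 56 46
f 55 43 57
f 55 57 56
f 56 57 58
f 56 58 46
f 57 43 59
f 57 59 58
f 58 59 60
f 58 60 46
f 59 43 61
f 59 61 60
f 60 61 62
f 60 62 46
f 61 43 63
f 61 63 62
f 62 63 64
f 62 64 46
f 63 43 65
f 63 65 64
f 64 65 66
f 64 66 46
f 65 43 44
f 65 44 66
f 66 44 45
f 66 45 46



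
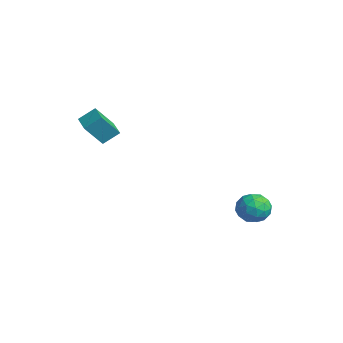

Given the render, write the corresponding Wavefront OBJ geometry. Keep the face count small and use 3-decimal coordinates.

v 3.035 3.081 -1.306
v 3.665 3.349 -0.732
v 3.235 1.711 -0.888
v 3.865 1.979 -0.314
v 3.009 2.19 -0.168
v 2.886 3.037 -0.426
v 4.014 2.023 -1.194
v 3.891 2.87 -1.452
v 4.271 2.695 -0.662
v 3.649 2.798 -0.028
v 3.251 2.262 -1.592
v 2.629 2.365 -0.958
v 3.333 3.335 -1.056
v 3.567 1.725 -0.564
v 3.064 1.849 -0.478
v 3.435 2.006 -0.141
v 2.874 3.152 -0.876
v 3.245 3.309 -0.538
v 2.859 2.628 -0.207
v 3.655 1.751 -1.082
v 4.026 1.908 -0.744
v 3.465 3.054 -1.479
v 3.836 3.211 -1.142
v 4.041 2.432 -1.413
v 4.059 3.108 -0.677
v 4.176 2.303 -0.432
v 4.264 2.329 -0.949
v 4.192 2.827 -1.101
v 3.694 3.168 -0.305
v 3.811 2.363 -0.059
v 3.308 2.487 0.027
v 3.235 2.985 -0.125
v 4.05 2.784 -0.264
v 3.089 2.697 -1.561
v 3.206 1.892 -1.315
v 3.665 2.075 -1.495
v 3.592 2.573 -1.647
v 2.724 2.757 -1.188
v 2.841 1.952 -0.943
v 2.708 2.233 -0.519
v 2.636 2.731 -0.671
v 2.85 2.276 -1.356
v -1.25 -4.181 4.134
v -1.102 -3.392 4.747
v -1.275 -3.288 2.992
v -1.128 -2.499 3.605
v -0.112 -4.301 4.015
v 0.035 -3.512 4.628
v -0.138 -3.408 2.873
v 0.01 -2.619 3.486
f 1 38 17
f 38 12 41
f 17 41 6
f 38 41 17
f 1 17 13
f 17 6 18
f 13 18 2
f 17 18 13
f 1 13 22
f 13 2 23
f 22 23 8
f 13 23 22
f 1 22 34
f 22 8 37
f 34 37 11
f 22 37 34
f 1 34 38
f 34 11 42
f 38 42 12
f 34 42 38
f 2 18 29
f 18 6 32
f 29 32 10
f 18 32 29
f 6 41 19
f 41 12 40
f 19 40 5
f 41 40 19
f 12 42 39
f 42 11 35
f 39 35 3
f 42 35 39
f 11 37 36
f 37 8 24
f 36 24 7
f 37 24 36
f 8 23 28
f 23 2 25
f 28 25 9
f 23 25 28
f 4 30 16
f 30 10 31
f 16 31 5
f 30 31 16
f 4 16 14
f 16 5 15
f 14 15 3
f 16 15 14
f 4 14 21
f 14 3 20
f 21 20 7
f 14 20 21
f 4 21 26
f 21 7 27
f 26 27 9
f 21 27 26
f 4 26 30
f 26 9 33
f 30 33 10
f 26 33 30
f 5 31 19
f 31 10 32
f 19 32 6
f 31 32 19
f 3 15 39
f 15 5 40
f 39 40 12
f 15 40 39
f 7 20 36
f 20 3 35
f 36 35 11
f 20 35 36
f 9 27 28
f 27 7 24
f 28 24 8
f 27 24 28
f 10 33 29
f 33 9 25
f 29 25 2
f 33 25 29
f 44 46 43
f 47 44 43
f 43 46 45
f 45 47 43
f 44 50 46
f 48 44 47
f 48 50 44
f 46 50 45
f 49 47 45
f 45 50 49
f 49 48 47
f 50 48 49



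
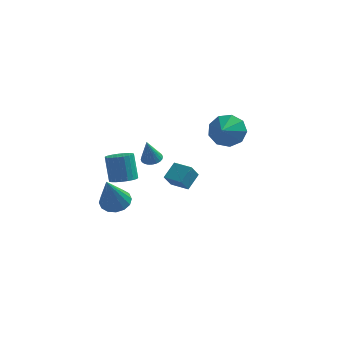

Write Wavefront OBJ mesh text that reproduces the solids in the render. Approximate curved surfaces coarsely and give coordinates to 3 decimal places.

v -3.372 -0.829 -0.608
v -3.023 -1.366 -0.325
v -3.339 -0.867 1.011
v -3.688 -0.331 0.728
v -2.814 -1.165 -0.351
v -3.13 -0.666 0.985
v -2.702 -0.906 -0.421
v -3.018 -0.407 0.915
v -2.706 -0.633 -0.523
v -3.021 -0.135 0.812
v -2.824 -0.395 -0.64
v -3.14 0.104 0.695
v -3.038 -0.231 -0.752
v -3.354 0.267 0.584
v -3.309 -0.171 -0.838
v -3.625 0.327 0.497
v -3.592 -0.225 -0.885
v -3.907 0.273 0.45
v -3.836 -0.383 -0.884
v -4.152 0.115 0.452
v -4 -0.619 -0.835
v -4.316 -0.12 0.501
v -4.056 -0.89 -0.746
v -4.371 -0.392 0.589
v -3.993 -1.152 -0.634
v -4.309 -0.653 0.701
v -3.823 -1.357 -0.517
v -4.139 -0.859 0.818
v -3.575 -1.471 -0.416
v -3.891 -0.973 0.919
v -3.292 -1.474 -0.348
v -3.608 -0.976 0.987
v 1.128 1.752 1.834
v 1.901 1.407 1.359
v 1.032 0.748 2.406
v 2.094 1.708 1.919
v 1.835 2.029 2.438
v 1.245 2.221 2.675
v 0.601 2.193 2.518
v 0.204 1.959 2.041
v 0.239 1.628 1.467
v 0.69 1.355 1.064
v 1.347 1.268 1.022
v -2.341 3.357 -2.898
v -1.987 4.186 -2.285
v -2.078 3.818 -3.674
v -1.724 4.647 -3.061
v -1.356 2.893 -2.839
v -1.002 3.722 -2.226
v -1.093 3.354 -3.615
v -0.739 4.183 -3.002
v -1.741 -1.924 1.744
v -1.42 -2.328 1.672
v -1.899 -2.276 3.016
v -1.29 -2.183 1.728
v -1.228 -1.999 1.787
v -1.244 -1.803 1.839
v -1.336 -1.626 1.877
v -1.489 -1.495 1.894
v -1.681 -1.428 1.888
v -1.881 -1.437 1.861
v -2.061 -1.521 1.815
v -2.191 -1.665 1.759
v -2.253 -1.849 1.7
v -2.237 -2.045 1.648
v -2.146 -2.222 1.611
v -1.992 -2.354 1.593
v -1.801 -2.42 1.599
v -1.6 -2.411 1.627
v -3.391 -2.402 -1.093
v -2.639 -2.251 -0.952
v -3.549 -3.378 0.793
v -2.839 -1.933 -0.804
v -3.187 -1.74 -0.734
v -3.589 -1.725 -0.759
v -3.939 -1.891 -0.875
v -4.141 -2.194 -1.049
v -4.143 -2.553 -1.234
v -3.943 -2.871 -1.382
v -3.595 -3.063 -1.453
v -3.193 -3.078 -1.427
v -2.843 -2.912 -1.312
v -2.64 -2.609 -1.138
f 2 1 5
f 2 5 3
f 3 5 6
f 3 6 4
f 5 1 7
f 5 7 6
f 6 7 8
f 6 8 4
f 7 1 9
f 7 9 8
f 8 9 10
f 8 10 4
f 9 1 11
f 9 11 10
f 10 11 12
f 10 12 4
f 11 1 13
f 11 13 12
f 12 13 14
f 12 14 4
f 13 1 15
f 13 15 14
f 14 15 16
f 14 16 4
f 15 1 17
f 15 17 16
f 16 17 18
f 16 18 4
f 17 1 19
f 17 19 18
f 18 19 20
f 18 20 4
f 19 1 21
f 19 21 20
f 20 21 22
f 20 22 4
f 21 1 23
f 21 23 22
f 22 23 24
f 22 24 4
f 23 1 25
f 23 25 24
f 24 25 26
f 24 26 4
f 25 1 27
f 25 27 26
f 26 27 28
f 26 28 4
f 27 1 29
f 27 29 28
f 28 29 30
f 28 30 4
f 29 1 31
f 29 31 30
f 30 31 32
f 30 32 4
f 31 1 2
f 31 2 32
f 32 2 3
f 32 3 4
f 34 33 36
f 34 36 35
f 36 33 37
f 36 37 35
f 37 33 38
f 37 38 35
f 38 33 39
f 38 39 35
f 39 33 40
f 39 40 35
f 40 33 41
f 40 41 35
f 41 33 42
f 41 42 35
f 42 33 43
f 42 43 35
f 43 33 34
f 43 34 35
f 45 47 44
f 48 45 44
f 44 47 46
f 46 48 44
f 45 51 47
f 49 45 48
f 49 51 45
f 47 51 46
f 50 48 46
f 46 51 50
f 50 49 48
f 51 49 50
f 53 52 55
f 53 55 54
f 55 52 56
f 55 56 54
f 56 52 57
f 56 57 54
f 57 52 58
f 57 58 54
f 58 52 59
f 58 59 54
f 59 52 60
f 59 60 54
f 60 52 61
f 60 61 54
f 61 52 62
f 61 62 54
f 62 52 63
f 62 63 54
f 63 52 64
f 63 64 54
f 64 52 65
f 64 65 54
f 65 52 66
f 65 66 54
f 66 52 67
f 66 67 54
f 67 52 68
f 67 68 54
f 68 52 69
f 68 69 54
f 69 52 53
f 69 53 54
f 71 70 73
f 71 73 72
f 73 70 74
f 73 74 72
f 74 70 75
f 74 75 72
f 75 70 76
f 75 76 72
f 76 70 77
f 76 77 72
f 77 70 78
f 77 78 72
f 78 70 79
f 78 79 72
f 79 70 80
f 79 80 72
f 80 70 81
f 80 81 72
f 81 70 82
f 81 82 72
f 82 70 83
f 82 83 72
f 83 70 71
f 83 71 72



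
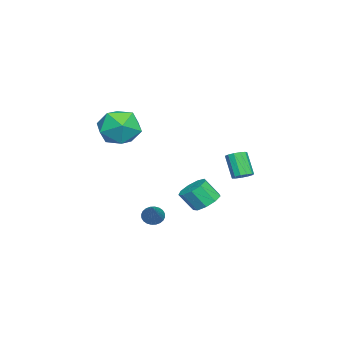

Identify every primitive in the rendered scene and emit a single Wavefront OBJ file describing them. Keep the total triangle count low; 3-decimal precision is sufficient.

v 1.72 -1.2 1.596
v 2.457 -1.807 2.106
v 0.763 -2.633 1.274
v 1.5 -3.24 1.784
v 0.886 -2.547 2.346
v 1.478 -1.661 2.545
v 1.742 -2.779 0.835
v 2.334 -1.893 1.034
v 2.471 -2.783 1.636
v 1.942 -2.64 2.57
v 1.278 -1.8 0.81
v 0.749 -1.657 1.744
v -0.367 -1.354 -4.163
v -0.048 -1.539 -4.53
v 1.227 -0.926 -2.997
v -0.061 -1.344 -4.584
v -0.121 -1.15 -4.573
v -0.218 -0.988 -4.501
v -0.338 -0.881 -4.376
v -0.462 -0.846 -4.219
v -0.571 -0.889 -4.054
v -0.65 -1.002 -3.905
v -0.685 -1.169 -3.796
v -0.672 -1.365 -3.742
v -0.612 -1.558 -3.752
v -0.515 -1.721 -3.825
v -0.395 -1.828 -3.95
v -0.271 -1.862 -4.106
v -0.162 -1.82 -4.272
v -0.083 -1.706 -4.42
v -0.748 0.956 -3.241
v -0.108 0.715 -3.497
v 0.008 0.084 -2.616
v -0.632 0.324 -2.359
v -0.038 1.122 -3.215
v 0.079 0.491 -2.334
v -0.3 1.45 -2.945
v -0.183 0.819 -2.064
v -0.771 1.547 -2.814
v -0.655 0.916 -1.933
v -1.232 1.367 -2.882
v -1.116 0.736 -2.001
v -1.467 0.995 -3.117
v -1.35 0.364 -2.236
v -1.365 0.604 -3.411
v -1.249 -0.027 -2.53
v -0.974 0.378 -3.625
v -0.858 -0.254 -2.744
v -0.478 0.422 -3.659
v -0.362 -0.21 -2.778
v -1.63 2.311 -1.865
v -1.305 2.58 -1.596
v -1.825 2.137 -0.526
v -2.15 1.869 -0.795
v -1.529 2.745 -1.637
v -2.05 2.302 -0.567
v -1.786 2.772 -1.75
v -2.306 2.33 -0.68
v -1.993 2.653 -1.9
v -2.513 2.211 -0.83
v -2.084 2.426 -2.039
v -2.605 1.983 -0.968
v -2.032 2.162 -2.122
v -2.552 1.719 -1.052
v -1.852 1.946 -2.124
v -2.372 1.503 -1.054
v -1.601 1.845 -2.044
v -2.121 1.403 -0.973
v -1.359 1.893 -1.907
v -1.88 1.45 -0.836
v -1.204 2.073 -1.757
v -1.724 1.631 -0.686
v -1.183 2.329 -1.641
v -1.704 1.887 -0.57
f 1 12 6
f 1 6 2
f 1 2 8
f 1 8 11
f 1 11 12
f 2 6 10
f 6 12 5
f 12 11 3
f 11 8 7
f 8 2 9
f 4 10 5
f 4 5 3
f 4 3 7
f 4 7 9
f 4 9 10
f 5 10 6
f 3 5 12
f 7 3 11
f 9 7 8
f 10 9 2
f 14 13 16
f 14 16 15
f 16 13 17
f 16 17 15
f 17 13 18
f 17 18 15
f 18 13 19
f 18 19 15
f 19 13 20
f 19 20 15
f 20 13 21
f 20 21 15
f 21 13 22
f 21 22 15
f 22 13 23
f 22 23 15
f 23 13 24
f 23 24 15
f 24 13 25
f 24 25 15
f 25 13 26
f 25 26 15
f 26 13 27
f 26 27 15
f 27 13 28
f 27 28 15
f 28 13 29
f 28 29 15
f 29 13 30
f 29 30 15
f 30 13 14
f 30 14 15
f 32 31 35
f 32 35 33
f 33 35 36
f 33 36 34
f 35 31 37
f 35 37 36
f 36 37 38
f 36 38 34
f 37 31 39
f 37 39 38
f 38 39 40
f 38 40 34
f 39 31 41
f 39 41 40
f 40 41 42
f 40 42 34
f 41 31 43
f 41 43 42
f 42 43 44
f 42 44 34
f 43 31 45
f 43 45 44
f 44 45 46
f 44 46 34
f 45 31 47
f 45 47 46
f 46 47 48
f 46 48 34
f 47 31 49
f 47 49 48
f 48 49 50
f 48 50 34
f 49 31 32
f 49 32 50
f 50 32 33
f 50 33 34
f 52 51 55
f 52 55 53
f 53 55 56
f 53 56 54
f 55 51 57
f 55 57 56
f 56 57 58
f 56 58 54
f 57 51 59
f 57 59 58
f 58 59 60
f 58 60 54
f 59 51 61
f 59 61 60
f 60 61 62
f 60 62 54
f 61 51 63
f 61 63 62
f 62 63 64
f 62 64 54
f 63 51 65
f 63 65 64
f 64 65 66
f 64 66 54
f 65 51 67
f 65 67 66
f 66 67 68
f 66 68 54
f 67 51 69
f 67 69 68
f 68 69 70
f 68 70 54
f 69 51 71
f 69 71 70
f 70 71 72
f 70 72 54
f 71 51 73
f 71 73 72
f 72 73 74
f 72 74 54
f 73 51 52
f 73 52 74
f 74 52 53
f 74 53 54



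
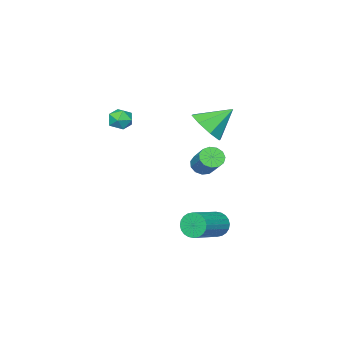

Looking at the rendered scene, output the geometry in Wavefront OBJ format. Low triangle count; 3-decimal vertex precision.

v 0.374 3.36 -3.793
v 0.659 3.053 -4.403
v 2.471 3.253 -3.657
v 2.186 3.56 -3.047
v 0.658 3.333 -4.476
v 2.47 3.532 -3.729
v 0.614 3.617 -4.445
v 2.426 3.816 -3.698
v 0.534 3.861 -4.314
v 2.346 4.06 -3.567
v 0.429 4.03 -4.105
v 2.241 4.229 -3.358
v 0.315 4.096 -3.847
v 2.127 4.295 -3.101
v 0.211 4.051 -3.582
v 2.023 4.25 -2.835
v 0.131 3.9 -3.349
v 1.943 4.099 -2.602
v 0.089 3.667 -3.183
v 1.901 3.867 -2.437
v 0.09 3.388 -3.111
v 1.902 3.587 -2.364
v 0.134 3.104 -3.142
v 1.946 3.303 -2.395
v 0.214 2.86 -3.273
v 2.026 3.059 -2.526
v 0.319 2.691 -3.482
v 2.131 2.89 -2.735
v 0.433 2.625 -3.739
v 2.245 2.824 -2.993
v 0.537 2.67 -4.005
v 2.349 2.869 -3.258
v 0.617 2.821 -4.238
v 2.429 3.02 -3.491
v 0.303 2.581 2.39
v 1.102 2.851 3.032
v -0.783 3.279 3.45
v 0.937 3.425 2.483
v 0.4 3.505 1.88
v -0.194 3.043 1.576
v -0.496 2.311 1.749
v -0.331 1.736 2.297
v 0.206 1.657 2.9
v 0.8 2.118 3.205
v 0.92 2.985 0.302
v 1.275 3.253 -0.144
v 1.775 4.283 0.872
v 1.42 4.015 1.318
v 0.961 3.416 -0.155
v 1.46 4.446 0.86
v 0.633 3.443 -0.021
v 1.132 4.473 0.994
v 0.397 3.324 0.216
v 0.896 4.354 1.231
v 0.327 3.098 0.48
v 0.826 4.128 1.495
v 0.445 2.836 0.688
v 0.944 3.865 1.703
v 0.714 2.621 0.773
v 1.214 3.651 1.789
v 1.049 2.522 0.709
v 1.548 3.551 1.725
v 1.343 2.57 0.516
v 1.842 3.599 1.531
v 1.503 2.749 0.255
v 2.002 3.779 1.27
v 1.478 3.004 0.009
v 1.977 4.034 1.024
v 1.857 -0.761 2.3
v 2.218 -0.975 1.735
v 1.722 -1.845 2.625
v 2.083 -2.059 2.06
v 2.413 -1.716 2.579
v 2.496 -1.046 2.378
v 1.444 -1.774 1.982
v 1.527 -1.104 1.781
v 1.963 -1.601 1.538
v 2.562 -1.565 1.907
v 1.378 -1.255 2.453
v 1.977 -1.219 2.822
f 2 1 5
f 2 5 3
f 3 5 6
f 3 6 4
f 5 1 7
f 5 7 6
f 6 7 8
f 6 8 4
f 7 1 9
f 7 9 8
f 8 9 10
f 8 10 4
f 9 1 11
f 9 11 10
f 10 11 12
f 10 12 4
f 11 1 13
f 11 13 12
f 12 13 14
f 12 14 4
f 13 1 15
f 13 15 14
f 14 15 16
f 14 16 4
f 15 1 17
f 15 17 16
f 16 17 18
f 16 18 4
f 17 1 19
f 17 19 18
f 18 19 20
f 18 20 4
f 19 1 21
f 19 21 20
f 20 21 22
f 20 22 4
f 21 1 23
f 21 23 22
f 22 23 24
f 22 24 4
f 23 1 25
f 23 25 24
f 24 25 26
f 24 26 4
f 25 1 27
f 25 27 26
f 26 27 28
f 26 28 4
f 27 1 29
f 27 29 28
f 28 29 30
f 28 30 4
f 29 1 31
f 29 31 30
f 30 31 32
f 30 32 4
f 31 1 33
f 31 33 32
f 32 33 34
f 32 34 4
f 33 1 2
f 33 2 34
f 34 2 3
f 34 3 4
f 36 35 38
f 36 38 37
f 38 35 39
f 38 39 37
f 39 35 40
f 39 40 37
f 40 35 41
f 40 41 37
f 41 35 42
f 41 42 37
f 42 35 43
f 42 43 37
f 43 35 44
f 43 44 37
f 44 35 36
f 44 36 37
f 46 45 49
f 46 49 47
f 47 49 50
f 47 50 48
f 49 45 51
f 49 51 50
f 50 51 52
f 50 52 48
f 51 45 53
f 51 53 52
f 52 53 54
f 52 54 48
f 53 45 55
f 53 55 54
f 54 55 56
f 54 56 48
f 55 45 57
f 55 57 56
f 56 57 58
f 56 58 48
f 57 45 59
f 57 59 58
f 58 59 60
f 58 60 48
f 59 45 61
f 59 61 60
f 60 61 62
f 60 62 48
f 61 45 63
f 61 63 62
f 62 63 64
f 62 64 48
f 63 45 65
f 63 65 64
f 64 65 66
f 64 66 48
f 65 45 67
f 65 67 66
f 66 67 68
f 66 68 48
f 67 45 46
f 67 46 68
f 68 46 47
f 68 47 48
f 69 80 74
f 69 74 70
f 69 70 76
f 69 76 79
f 69 79 80
f 70 74 78
f 74 80 73
f 80 79 71
f 79 76 75
f 76 70 77
f 72 78 73
f 72 73 71
f 72 71 75
f 72 75 77
f 72 77 78
f 73 78 74
f 71 73 80
f 75 71 79
f 77 75 76
f 78 77 70



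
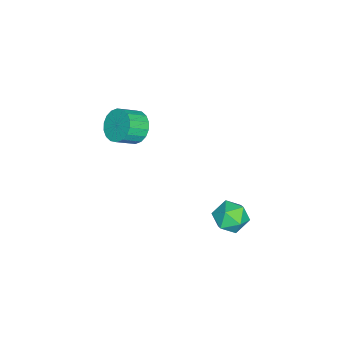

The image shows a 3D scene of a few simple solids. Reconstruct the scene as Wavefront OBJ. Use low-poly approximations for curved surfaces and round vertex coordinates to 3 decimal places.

v 4.304 2.999 -0.524
v 4.645 2.432 0.012
v 3.095 2.888 0.128
v 3.436 2.321 0.664
v 3.679 3.137 0.696
v 4.426 3.205 0.293
v 3.314 2.115 -0.153
v 4.061 2.183 -0.556
v 4.033 1.885 0.241
v 4.259 2.517 0.766
v 3.481 2.803 -0.626
v 3.707 3.435 -0.101
v 1.137 -2.227 2.151
v 1.773 -2.052 1.647
v 2.419 -2.678 2.245
v 1.783 -2.853 2.749
v 1.795 -1.786 1.902
v 2.441 -2.412 2.5
v 1.686 -1.607 2.206
v 2.332 -2.233 2.804
v 1.469 -1.551 2.5
v 2.115 -2.177 3.098
v 1.186 -1.629 2.724
v 1.832 -2.255 3.322
v 0.894 -1.825 2.835
v 1.54 -2.451 3.433
v 0.649 -2.101 2.811
v 1.295 -2.727 3.408
v 0.501 -2.402 2.655
v 1.147 -3.028 3.253
v 0.479 -2.668 2.4
v 1.125 -3.294 2.998
v 0.588 -2.847 2.096
v 1.234 -3.473 2.694
v 0.805 -2.903 1.802
v 1.451 -3.529 2.4
v 1.088 -2.825 1.578
v 1.734 -3.451 2.176
v 1.38 -2.629 1.467
v 2.026 -3.255 2.065
v 1.625 -2.353 1.492
v 2.271 -2.979 2.089
f 1 12 6
f 1 6 2
f 1 2 8
f 1 8 11
f 1 11 12
f 2 6 10
f 6 12 5
f 12 11 3
f 11 8 7
f 8 2 9
f 4 10 5
f 4 5 3
f 4 3 7
f 4 7 9
f 4 9 10
f 5 10 6
f 3 5 12
f 7 3 11
f 9 7 8
f 10 9 2
f 14 13 17
f 14 17 15
f 15 17 18
f 15 18 16
f 17 13 19
f 17 19 18
f 18 19 20
f 18 20 16
f 19 13 21
f 19 21 20
f 20 21 22
f 20 22 16
f 21 13 23
f 21 23 22
f 22 23 24
f 22 24 16
f 23 13 25
f 23 25 24
f 24 25 26
f 24 26 16
f 25 13 27
f 25 27 26
f 26 27 28
f 26 28 16
f 27 13 29
f 27 29 28
f 28 29 30
f 28 30 16
f 29 13 31
f 29 31 30
f 30 31 32
f 30 32 16
f 31 13 33
f 31 33 32
f 32 33 34
f 32 34 16
f 33 13 35
f 33 35 34
f 34 35 36
f 34 36 16
f 35 13 37
f 35 37 36
f 36 37 38
f 36 38 16
f 37 13 39
f 37 39 38
f 38 39 40
f 38 40 16
f 39 13 41
f 39 41 40
f 40 41 42
f 40 42 16
f 41 13 14
f 41 14 42
f 42 14 15
f 42 15 16



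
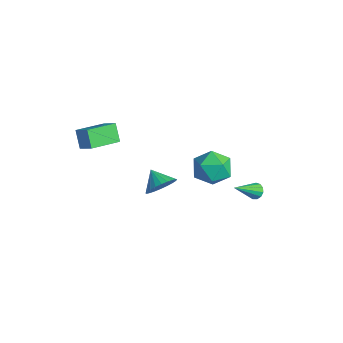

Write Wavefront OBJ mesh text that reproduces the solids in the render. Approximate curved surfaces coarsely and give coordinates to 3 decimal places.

v 1.352 -2.464 0.137
v 1.849 -2.732 0.863
v 0.368 -2.536 0.783
v 1.85 -2.376 0.905
v 1.776 -2.033 0.83
v 1.637 -1.755 0.649
v 1.455 -1.586 0.391
v 1.257 -1.55 0.094
v 1.073 -1.653 -0.197
v 0.932 -1.88 -0.437
v 0.855 -2.196 -0.59
v 0.854 -2.552 -0.632
v 0.928 -2.895 -0.557
v 1.067 -3.173 -0.376
v 1.25 -3.342 -0.118
v 1.448 -3.378 0.18
v 1.631 -3.275 0.471
v 1.772 -3.048 0.71
v -3.945 -4.673 1.695
v -3.033 -4.449 2.325
v -4.126 -2.88 1.322
v -3.215 -2.657 1.951
v -3.245 -4.803 0.729
v -2.334 -4.58 1.358
v -3.427 -3.011 0.355
v -2.515 -2.787 0.985
v 1.583 1.546 0.843
v 2.401 1.084 0.133
v 0.599 -0.084 0.767
v 1.417 -0.546 0.057
v 1.672 -0.327 1.186
v 2.28 0.681 1.233
v 0.72 0.319 -0.333
v 1.328 1.327 -0.286
v 1.868 0.327 -0.594
v 2.457 -0.073 0.345
v 0.543 1.073 0.555
v 1.132 0.673 1.494
v 0.623 3.823 -3.887
v 0.872 4.137 -3.525
v 0.817 2.317 -2.713
v 0.575 4.15 -3.46
v 0.293 4.059 -3.531
v 0.116 3.893 -3.715
v 0.101 3.705 -3.953
v 0.251 3.554 -4.171
v 0.519 3.489 -4.299
v 0.821 3.53 -4.296
v 1.06 3.664 -4.163
v 1.16 3.849 -3.943
v 1.09 4.025 -3.705
f 2 1 4
f 2 4 3
f 4 1 5
f 4 5 3
f 5 1 6
f 5 6 3
f 6 1 7
f 6 7 3
f 7 1 8
f 7 8 3
f 8 1 9
f 8 9 3
f 9 1 10
f 9 10 3
f 10 1 11
f 10 11 3
f 11 1 12
f 11 12 3
f 12 1 13
f 12 13 3
f 13 1 14
f 13 14 3
f 14 1 15
f 14 15 3
f 15 1 16
f 15 16 3
f 16 1 17
f 16 17 3
f 17 1 18
f 17 18 3
f 18 1 2
f 18 2 3
f 20 22 19
f 23 20 19
f 19 22 21
f 21 23 19
f 20 26 22
f 24 20 23
f 24 26 20
f 22 26 21
f 25 23 21
f 21 26 25
f 25 24 23
f 26 24 25
f 27 38 32
f 27 32 28
f 27 28 34
f 27 34 37
f 27 37 38
f 28 32 36
f 32 38 31
f 38 37 29
f 37 34 33
f 34 28 35
f 30 36 31
f 30 31 29
f 30 29 33
f 30 33 35
f 30 35 36
f 31 36 32
f 29 31 38
f 33 29 37
f 35 33 34
f 36 35 28
f 40 39 42
f 40 42 41
f 42 39 43
f 42 43 41
f 43 39 44
f 43 44 41
f 44 39 45
f 44 45 41
f 45 39 46
f 45 46 41
f 46 39 47
f 46 47 41
f 47 39 48
f 47 48 41
f 48 39 49
f 48 49 41
f 49 39 50
f 49 50 41
f 50 39 51
f 50 51 41
f 51 39 40
f 51 40 41



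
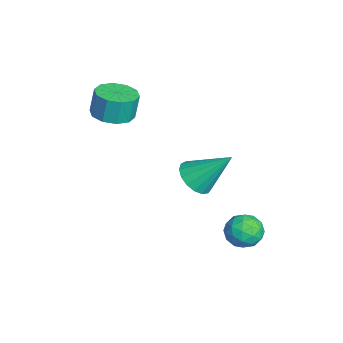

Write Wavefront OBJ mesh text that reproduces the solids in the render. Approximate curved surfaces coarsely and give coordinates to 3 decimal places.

v 1.552 2.314 1.416
v 2.19 1.974 1.573
v 1.868 3.466 2.624
v 2.279 2.21 1.324
v 2.201 2.47 1.097
v 1.975 2.694 0.942
v 1.651 2.831 0.896
v 1.305 2.849 0.969
v 1.016 2.745 1.144
v 0.849 2.542 1.382
v 0.843 2.286 1.627
v 1 2.037 1.824
v 1.283 1.851 1.927
v 1.628 1.771 1.913
v 1.956 1.815 1.785
v 0.923 4.386 -1.715
v 1.519 4.292 -2.118
v 1.341 3.628 -0.922
v 1.937 3.534 -1.325
v 1.821 4.168 -0.991
v 1.563 4.636 -1.481
v 1.297 3.284 -1.559
v 1.039 3.752 -2.049
v 1.75 3.611 -2.022
v 2.074 4.157 -1.67
v 0.786 3.763 -1.37
v 1.11 4.309 -1.018
v 1.185 4.405 -1.986
v 1.675 3.515 -1.054
v 1.607 3.887 -0.857
v 1.957 3.832 -1.094
v 1.21 4.608 -1.612
v 1.561 4.553 -1.849
v 1.738 4.479 -1.186
v 1.299 3.367 -1.191
v 1.65 3.312 -1.428
v 0.903 4.088 -1.946
v 1.253 4.033 -2.183
v 1.122 3.441 -1.854
v 1.671 3.95 -2.167
v 1.916 3.505 -1.7
v 1.54 3.358 -1.838
v 1.389 3.633 -2.126
v 1.861 4.271 -1.96
v 2.106 3.826 -1.494
v 2.038 4.198 -1.297
v 1.887 4.473 -1.585
v 1.997 3.871 -1.903
v 0.754 4.094 -1.546
v 0.999 3.649 -1.08
v 0.973 3.447 -1.455
v 0.822 3.722 -1.743
v 0.944 4.415 -1.34
v 1.189 3.97 -0.873
v 1.471 4.287 -0.914
v 1.32 4.562 -1.202
v 0.863 4.049 -1.137
v -2.014 -0.256 2.148
v -1.442 0.287 2.097
v -1.515 0.459 3.12
v -2.086 -0.084 3.172
v -1.871 0.511 2.029
v -1.943 0.684 3.052
v -2.353 0.443 2.007
v -2.426 0.615 3.03
v -2.707 0.107 2.038
v -2.779 0.28 3.061
v -2.795 -0.367 2.112
v -2.867 -0.195 3.135
v -2.585 -0.799 2.2
v -2.658 -0.627 3.223
v -2.157 -1.024 2.268
v -2.229 -0.851 3.291
v -1.674 -0.955 2.29
v -1.747 -0.783 3.313
v -1.321 -0.62 2.259
v -1.393 -0.447 3.282
v -1.233 -0.145 2.185
v -1.305 0.027 3.208
f 2 1 4
f 2 4 3
f 4 1 5
f 4 5 3
f 5 1 6
f 5 6 3
f 6 1 7
f 6 7 3
f 7 1 8
f 7 8 3
f 8 1 9
f 8 9 3
f 9 1 10
f 9 10 3
f 10 1 11
f 10 11 3
f 11 1 12
f 11 12 3
f 12 1 13
f 12 13 3
f 13 1 14
f 13 14 3
f 14 1 15
f 14 15 3
f 15 1 2
f 15 2 3
f 16 53 32
f 53 27 56
f 32 56 21
f 53 56 32
f 16 32 28
f 32 21 33
f 28 33 17
f 32 33 28
f 16 28 37
f 28 17 38
f 37 38 23
f 28 38 37
f 16 37 49
f 37 23 52
f 49 52 26
f 37 52 49
f 16 49 53
f 49 26 57
f 53 57 27
f 49 57 53
f 17 33 44
f 33 21 47
f 44 47 25
f 33 47 44
f 21 56 34
f 56 27 55
f 34 55 20
f 56 55 34
f 27 57 54
f 57 26 50
f 54 50 18
f 57 50 54
f 26 52 51
f 52 23 39
f 51 39 22
f 52 39 51
f 23 38 43
f 38 17 40
f 43 40 24
f 38 40 43
f 19 45 31
f 45 25 46
f 31 46 20
f 45 46 31
f 19 31 29
f 31 20 30
f 29 30 18
f 31 30 29
f 19 29 36
f 29 18 35
f 36 35 22
f 29 35 36
f 19 36 41
f 36 22 42
f 41 42 24
f 36 42 41
f 19 41 45
f 41 24 48
f 45 48 25
f 41 48 45
f 20 46 34
f 46 25 47
f 34 47 21
f 46 47 34
f 18 30 54
f 30 20 55
f 54 55 27
f 30 55 54
f 22 35 51
f 35 18 50
f 51 50 26
f 35 50 51
f 24 42 43
f 42 22 39
f 43 39 23
f 42 39 43
f 25 48 44
f 48 24 40
f 44 40 17
f 48 40 44
f 59 58 62
f 59 62 60
f 60 62 63
f 60 63 61
f 62 58 64
f 62 64 63
f 63 64 65
f 63 65 61
f 64 58 66
f 64 66 65
f 65 66 67
f 65 67 61
f 66 58 68
f 66 68 67
f 67 68 69
f 67 69 61
f 68 58 70
f 68 70 69
f 69 70 71
f 69 71 61
f 70 58 72
f 70 72 71
f 71 72 73
f 71 73 61
f 72 58 74
f 72 74 73
f 73 74 75
f 73 75 61
f 74 58 76
f 74 76 75
f 75 76 77
f 75 77 61
f 76 58 78
f 76 78 77
f 77 78 79
f 77 79 61
f 78 58 59
f 78 59 79
f 79 59 60
f 79 60 61



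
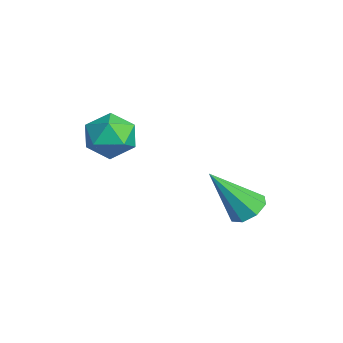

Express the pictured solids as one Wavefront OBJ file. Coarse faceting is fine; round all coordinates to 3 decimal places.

v 0.267 -0.102 -1.051
v 0.841 -0.057 -0.922
v 0.033 -1.098 0.331
v 0.594 0.269 -0.729
v 0.155 0.377 -0.726
v -0.218 0.204 -0.913
v -0.307 -0.148 -1.181
v -0.06 -0.473 -1.374
v 0.379 -0.581 -1.377
v 0.752 -0.409 -1.19
v -1.193 -2.737 1.726
v -0.617 -3.168 1.403
v -2.063 -3.532 1.237
v -1.487 -3.963 0.914
v -1.58 -3.953 1.697
v -1.042 -3.462 1.999
v -1.638 -3.238 0.641
v -1.1 -2.747 0.943
v -0.893 -3.478 0.732
v -0.856 -3.92 1.384
v -1.824 -2.78 1.256
v -1.787 -3.222 1.908
f 2 1 4
f 2 4 3
f 4 1 5
f 4 5 3
f 5 1 6
f 5 6 3
f 6 1 7
f 6 7 3
f 7 1 8
f 7 8 3
f 8 1 9
f 8 9 3
f 9 1 10
f 9 10 3
f 10 1 2
f 10 2 3
f 11 22 16
f 11 16 12
f 11 12 18
f 11 18 21
f 11 21 22
f 12 16 20
f 16 22 15
f 22 21 13
f 21 18 17
f 18 12 19
f 14 20 15
f 14 15 13
f 14 13 17
f 14 17 19
f 14 19 20
f 15 20 16
f 13 15 22
f 17 13 21
f 19 17 18
f 20 19 12



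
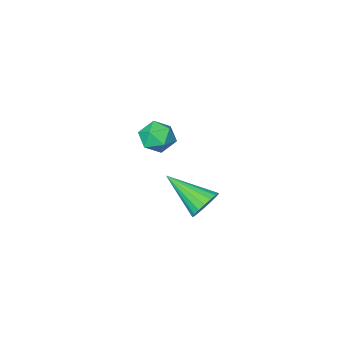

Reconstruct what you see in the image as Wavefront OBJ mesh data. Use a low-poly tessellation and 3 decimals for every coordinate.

v 1.085 0.848 -1.282
v 1.323 0.576 -1.904
v 1.815 -0.668 -0.338
v 1.569 0.755 -1.806
v 1.72 0.954 -1.604
v 1.745 1.131 -1.339
v 1.639 1.252 -1.062
v 1.423 1.294 -0.828
v 1.14 1.247 -0.685
v 0.847 1.121 -0.66
v 0.6 0.941 -0.758
v 0.45 0.743 -0.96
v 0.425 0.566 -1.225
v 0.531 0.445 -1.502
v 0.747 0.403 -1.736
v 1.029 0.45 -1.879
v 3 1.479 3.95
v 3.426 1.801 3.459
v 3.114 0.459 3.381
v 3.54 0.781 2.89
v 3.777 0.686 3.569
v 3.706 1.316 3.921
v 2.834 0.944 2.919
v 2.763 1.574 3.271
v 3.324 1.47 2.822
v 3.906 1.311 3.224
v 2.634 0.949 3.616
v 3.216 0.79 4.018
f 2 1 4
f 2 4 3
f 4 1 5
f 4 5 3
f 5 1 6
f 5 6 3
f 6 1 7
f 6 7 3
f 7 1 8
f 7 8 3
f 8 1 9
f 8 9 3
f 9 1 10
f 9 10 3
f 10 1 11
f 10 11 3
f 11 1 12
f 11 12 3
f 12 1 13
f 12 13 3
f 13 1 14
f 13 14 3
f 14 1 15
f 14 15 3
f 15 1 16
f 15 16 3
f 16 1 2
f 16 2 3
f 17 28 22
f 17 22 18
f 17 18 24
f 17 24 27
f 17 27 28
f 18 22 26
f 22 28 21
f 28 27 19
f 27 24 23
f 24 18 25
f 20 26 21
f 20 21 19
f 20 19 23
f 20 23 25
f 20 25 26
f 21 26 22
f 19 21 28
f 23 19 27
f 25 23 24
f 26 25 18

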